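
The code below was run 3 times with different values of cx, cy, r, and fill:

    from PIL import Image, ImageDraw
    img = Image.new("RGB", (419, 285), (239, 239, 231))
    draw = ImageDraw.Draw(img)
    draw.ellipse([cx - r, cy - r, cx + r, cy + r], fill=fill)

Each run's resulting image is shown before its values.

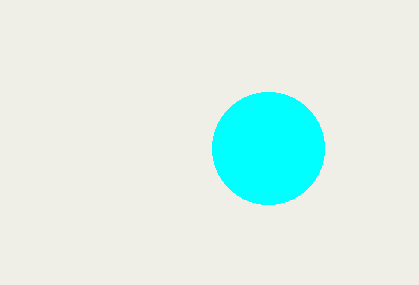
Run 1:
cx = 268
cy = 148
r = 56
fill = 'cyan'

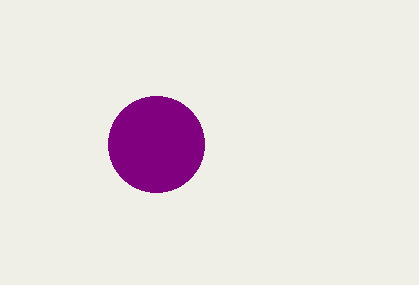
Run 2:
cx = 156; cy = 144; r = 48; fill = 'purple'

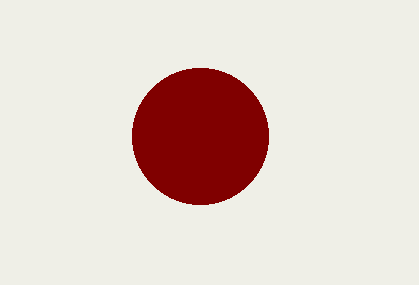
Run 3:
cx = 200, cy = 136, r = 68, fill = 'maroon'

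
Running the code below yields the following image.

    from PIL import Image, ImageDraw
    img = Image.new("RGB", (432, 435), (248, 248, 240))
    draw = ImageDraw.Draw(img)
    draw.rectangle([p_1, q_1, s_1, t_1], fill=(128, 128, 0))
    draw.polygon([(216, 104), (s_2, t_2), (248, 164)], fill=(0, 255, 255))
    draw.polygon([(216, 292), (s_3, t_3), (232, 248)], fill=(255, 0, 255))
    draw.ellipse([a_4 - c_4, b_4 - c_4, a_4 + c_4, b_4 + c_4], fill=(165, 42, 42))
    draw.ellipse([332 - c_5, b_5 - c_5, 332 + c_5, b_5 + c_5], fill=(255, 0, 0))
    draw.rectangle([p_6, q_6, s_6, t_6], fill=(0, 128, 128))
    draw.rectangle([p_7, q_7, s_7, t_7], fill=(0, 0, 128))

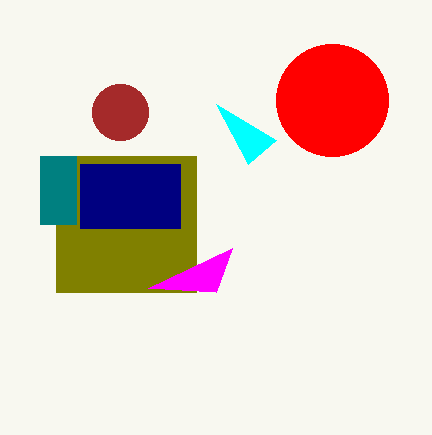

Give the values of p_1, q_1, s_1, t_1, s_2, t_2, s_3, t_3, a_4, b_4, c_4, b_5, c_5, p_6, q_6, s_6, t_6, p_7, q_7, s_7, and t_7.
p_1 = 56, q_1 = 156, s_1 = 196, t_1 = 292, s_2 = 276, t_2 = 140, s_3 = 148, t_3 = 288, a_4 = 120, b_4 = 112, c_4 = 28, b_5 = 100, c_5 = 56, p_6 = 40, q_6 = 156, s_6 = 76, t_6 = 224, p_7 = 80, q_7 = 164, s_7 = 180, t_7 = 228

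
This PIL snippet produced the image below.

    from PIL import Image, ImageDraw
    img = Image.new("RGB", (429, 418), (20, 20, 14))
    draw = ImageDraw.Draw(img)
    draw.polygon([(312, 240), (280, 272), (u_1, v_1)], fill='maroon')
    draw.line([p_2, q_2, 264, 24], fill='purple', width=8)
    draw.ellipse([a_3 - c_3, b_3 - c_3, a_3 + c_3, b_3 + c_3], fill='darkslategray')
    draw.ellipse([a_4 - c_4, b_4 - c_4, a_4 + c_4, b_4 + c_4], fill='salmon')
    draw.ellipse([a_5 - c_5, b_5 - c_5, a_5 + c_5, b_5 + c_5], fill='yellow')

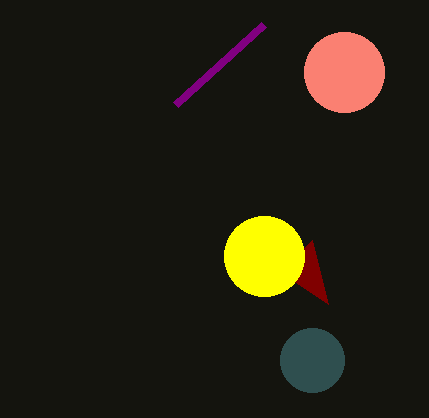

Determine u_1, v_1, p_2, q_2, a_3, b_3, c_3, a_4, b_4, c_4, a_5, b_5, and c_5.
u_1 = 328, v_1 = 304, p_2 = 176, q_2 = 104, a_3 = 312, b_3 = 360, c_3 = 32, a_4 = 344, b_4 = 72, c_4 = 40, a_5 = 264, b_5 = 256, c_5 = 40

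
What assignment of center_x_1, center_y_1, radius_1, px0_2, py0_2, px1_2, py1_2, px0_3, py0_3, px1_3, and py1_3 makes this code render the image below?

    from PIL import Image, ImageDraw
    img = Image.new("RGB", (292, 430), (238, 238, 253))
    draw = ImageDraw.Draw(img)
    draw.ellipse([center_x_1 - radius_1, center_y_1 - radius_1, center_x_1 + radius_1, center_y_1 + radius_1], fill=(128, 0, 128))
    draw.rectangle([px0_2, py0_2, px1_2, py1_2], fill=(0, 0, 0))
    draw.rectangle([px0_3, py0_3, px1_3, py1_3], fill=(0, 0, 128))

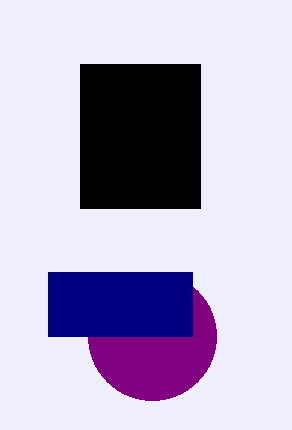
center_x_1 = 152; center_y_1 = 336; radius_1 = 64; px0_2 = 80; py0_2 = 64; px1_2 = 200; py1_2 = 208; px0_3 = 48; py0_3 = 272; px1_3 = 192; py1_3 = 336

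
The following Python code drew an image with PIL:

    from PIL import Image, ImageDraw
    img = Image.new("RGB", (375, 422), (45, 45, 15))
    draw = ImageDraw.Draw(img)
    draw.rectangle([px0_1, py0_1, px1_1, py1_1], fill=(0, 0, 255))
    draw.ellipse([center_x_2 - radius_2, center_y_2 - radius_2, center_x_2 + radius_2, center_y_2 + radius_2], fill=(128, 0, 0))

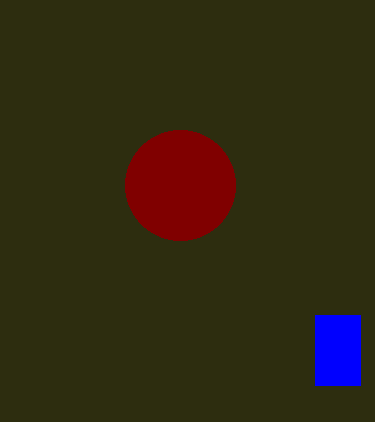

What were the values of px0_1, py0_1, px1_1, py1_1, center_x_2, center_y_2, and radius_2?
px0_1 = 315; py0_1 = 315; px1_1 = 360; py1_1 = 385; center_x_2 = 180; center_y_2 = 185; radius_2 = 55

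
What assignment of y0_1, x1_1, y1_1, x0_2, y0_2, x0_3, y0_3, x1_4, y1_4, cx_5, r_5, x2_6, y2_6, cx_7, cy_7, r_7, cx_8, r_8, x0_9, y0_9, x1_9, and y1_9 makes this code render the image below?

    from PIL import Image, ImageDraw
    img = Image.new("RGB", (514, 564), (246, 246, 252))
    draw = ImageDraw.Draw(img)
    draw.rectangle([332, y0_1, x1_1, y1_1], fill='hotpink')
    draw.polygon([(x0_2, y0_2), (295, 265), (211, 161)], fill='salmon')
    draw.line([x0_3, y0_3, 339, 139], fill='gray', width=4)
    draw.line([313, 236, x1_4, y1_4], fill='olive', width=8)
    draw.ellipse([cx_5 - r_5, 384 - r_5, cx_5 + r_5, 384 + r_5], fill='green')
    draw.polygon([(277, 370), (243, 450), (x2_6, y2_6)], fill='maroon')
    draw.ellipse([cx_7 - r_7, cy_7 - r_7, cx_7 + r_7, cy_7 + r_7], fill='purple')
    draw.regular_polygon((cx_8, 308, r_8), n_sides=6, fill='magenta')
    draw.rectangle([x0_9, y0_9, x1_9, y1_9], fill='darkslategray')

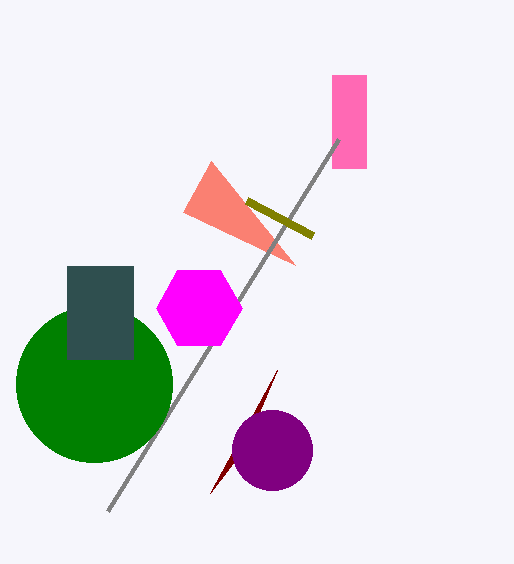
y0_1 = 75
x1_1 = 366
y1_1 = 168
x0_2 = 183
y0_2 = 212
x0_3 = 108
y0_3 = 511
x1_4 = 247
y1_4 = 201
cx_5 = 94
r_5 = 78
x2_6 = 210
y2_6 = 493
cx_7 = 272
cy_7 = 450
r_7 = 40
cx_8 = 199
r_8 = 43
x0_9 = 67
y0_9 = 266
x1_9 = 133
y1_9 = 359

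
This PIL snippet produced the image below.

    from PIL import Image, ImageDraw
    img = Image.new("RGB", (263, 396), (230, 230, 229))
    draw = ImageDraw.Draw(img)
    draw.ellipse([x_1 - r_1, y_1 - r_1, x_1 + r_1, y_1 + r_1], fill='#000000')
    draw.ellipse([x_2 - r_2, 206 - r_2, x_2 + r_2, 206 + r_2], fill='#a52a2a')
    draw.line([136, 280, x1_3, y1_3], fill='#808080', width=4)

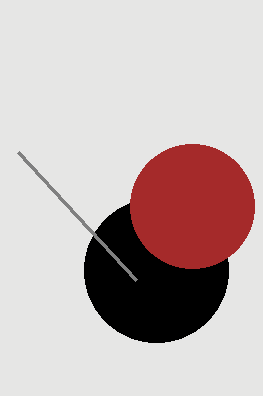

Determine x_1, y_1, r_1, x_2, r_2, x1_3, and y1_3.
x_1 = 156; y_1 = 270; r_1 = 72; x_2 = 192; r_2 = 62; x1_3 = 18; y1_3 = 152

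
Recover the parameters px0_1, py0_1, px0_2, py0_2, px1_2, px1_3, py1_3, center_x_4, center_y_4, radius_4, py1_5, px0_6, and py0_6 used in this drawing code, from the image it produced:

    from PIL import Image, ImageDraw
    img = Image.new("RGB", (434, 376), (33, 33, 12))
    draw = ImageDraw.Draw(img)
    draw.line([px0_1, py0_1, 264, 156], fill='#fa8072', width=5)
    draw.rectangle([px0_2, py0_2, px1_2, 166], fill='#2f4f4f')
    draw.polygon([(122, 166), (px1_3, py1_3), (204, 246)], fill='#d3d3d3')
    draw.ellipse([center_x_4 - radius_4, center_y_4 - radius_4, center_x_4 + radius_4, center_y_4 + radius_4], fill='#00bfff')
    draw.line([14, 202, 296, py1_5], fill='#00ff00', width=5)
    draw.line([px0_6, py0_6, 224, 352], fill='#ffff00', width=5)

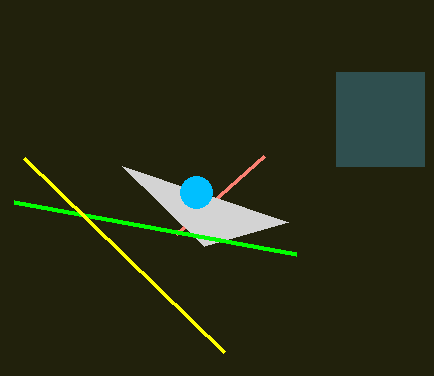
px0_1 = 176
py0_1 = 234
px0_2 = 336
py0_2 = 72
px1_2 = 424
px1_3 = 288
py1_3 = 222
center_x_4 = 196
center_y_4 = 192
radius_4 = 16
py1_5 = 254
px0_6 = 24
py0_6 = 158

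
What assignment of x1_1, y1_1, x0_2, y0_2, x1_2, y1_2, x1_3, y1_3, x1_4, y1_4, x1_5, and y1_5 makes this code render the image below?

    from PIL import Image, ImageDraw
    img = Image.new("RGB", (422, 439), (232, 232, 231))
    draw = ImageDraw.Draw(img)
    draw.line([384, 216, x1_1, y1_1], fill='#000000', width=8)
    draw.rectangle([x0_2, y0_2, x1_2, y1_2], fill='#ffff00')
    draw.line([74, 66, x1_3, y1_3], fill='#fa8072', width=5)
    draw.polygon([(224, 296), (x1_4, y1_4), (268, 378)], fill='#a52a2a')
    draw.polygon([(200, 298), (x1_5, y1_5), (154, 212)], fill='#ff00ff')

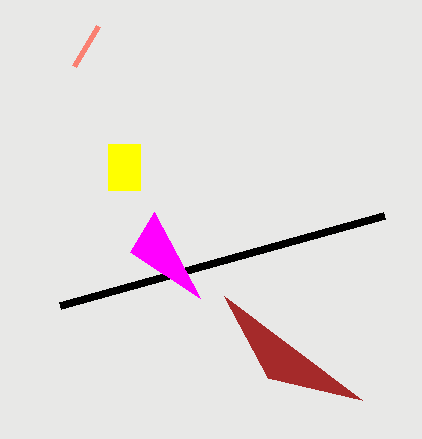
x1_1 = 60; y1_1 = 306; x0_2 = 108; y0_2 = 144; x1_2 = 140; y1_2 = 190; x1_3 = 98; y1_3 = 26; x1_4 = 362; y1_4 = 400; x1_5 = 130; y1_5 = 252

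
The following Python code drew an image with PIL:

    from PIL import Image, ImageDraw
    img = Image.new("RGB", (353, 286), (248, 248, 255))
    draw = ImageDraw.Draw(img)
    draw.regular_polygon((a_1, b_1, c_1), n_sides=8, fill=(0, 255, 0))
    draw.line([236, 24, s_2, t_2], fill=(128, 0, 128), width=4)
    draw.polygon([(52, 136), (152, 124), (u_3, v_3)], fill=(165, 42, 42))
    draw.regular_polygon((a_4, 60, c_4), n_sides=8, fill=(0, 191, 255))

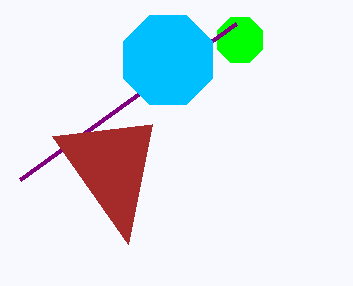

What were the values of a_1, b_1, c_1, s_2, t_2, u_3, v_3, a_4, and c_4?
a_1 = 240; b_1 = 40; c_1 = 24; s_2 = 20; t_2 = 180; u_3 = 128; v_3 = 244; a_4 = 168; c_4 = 48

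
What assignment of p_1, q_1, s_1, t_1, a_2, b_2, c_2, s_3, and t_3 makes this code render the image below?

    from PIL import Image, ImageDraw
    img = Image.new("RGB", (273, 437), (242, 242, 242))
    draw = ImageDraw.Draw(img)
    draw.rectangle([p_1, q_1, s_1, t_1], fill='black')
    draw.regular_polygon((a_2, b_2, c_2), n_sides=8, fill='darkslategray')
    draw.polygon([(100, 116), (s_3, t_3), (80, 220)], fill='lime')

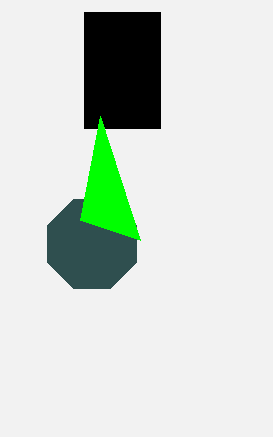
p_1 = 84; q_1 = 12; s_1 = 160; t_1 = 128; a_2 = 92; b_2 = 244; c_2 = 48; s_3 = 140; t_3 = 240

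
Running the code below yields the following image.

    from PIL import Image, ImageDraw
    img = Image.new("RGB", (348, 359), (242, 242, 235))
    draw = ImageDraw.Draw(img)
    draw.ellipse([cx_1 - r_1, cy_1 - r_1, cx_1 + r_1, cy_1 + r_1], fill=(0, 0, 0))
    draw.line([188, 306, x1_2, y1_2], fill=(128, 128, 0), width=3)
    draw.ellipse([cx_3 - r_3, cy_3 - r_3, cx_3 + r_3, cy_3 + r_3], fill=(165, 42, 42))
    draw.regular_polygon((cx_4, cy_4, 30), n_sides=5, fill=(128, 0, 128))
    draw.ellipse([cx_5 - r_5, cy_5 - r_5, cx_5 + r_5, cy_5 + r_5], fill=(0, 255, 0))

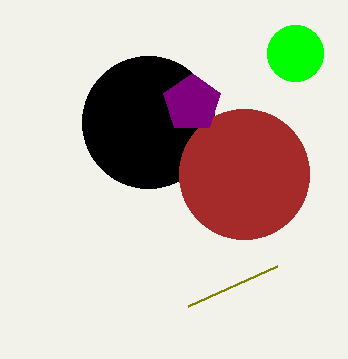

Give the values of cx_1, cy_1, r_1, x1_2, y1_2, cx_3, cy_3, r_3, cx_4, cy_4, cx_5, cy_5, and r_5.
cx_1 = 148, cy_1 = 122, r_1 = 66, x1_2 = 277, y1_2 = 266, cx_3 = 244, cy_3 = 174, r_3 = 65, cx_4 = 192, cy_4 = 103, cx_5 = 295, cy_5 = 53, r_5 = 28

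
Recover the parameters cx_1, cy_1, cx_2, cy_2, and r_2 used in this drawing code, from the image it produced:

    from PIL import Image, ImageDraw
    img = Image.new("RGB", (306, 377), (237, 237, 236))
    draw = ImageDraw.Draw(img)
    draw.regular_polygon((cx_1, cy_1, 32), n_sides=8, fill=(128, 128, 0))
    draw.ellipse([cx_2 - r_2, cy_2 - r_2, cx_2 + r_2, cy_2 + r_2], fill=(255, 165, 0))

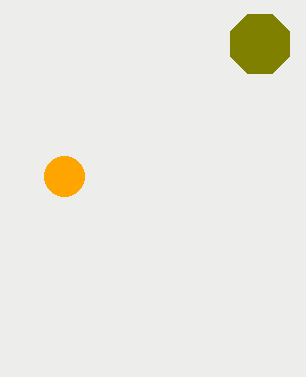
cx_1 = 260, cy_1 = 44, cx_2 = 64, cy_2 = 176, r_2 = 20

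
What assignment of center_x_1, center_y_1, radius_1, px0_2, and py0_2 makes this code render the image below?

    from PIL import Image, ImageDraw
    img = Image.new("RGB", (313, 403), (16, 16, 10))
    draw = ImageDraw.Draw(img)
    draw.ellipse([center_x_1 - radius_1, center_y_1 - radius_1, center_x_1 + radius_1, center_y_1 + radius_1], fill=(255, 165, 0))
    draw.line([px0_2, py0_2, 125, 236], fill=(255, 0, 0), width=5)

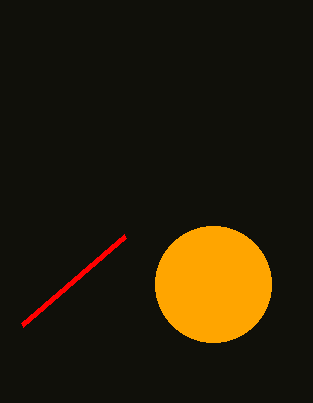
center_x_1 = 213; center_y_1 = 284; radius_1 = 58; px0_2 = 22; py0_2 = 325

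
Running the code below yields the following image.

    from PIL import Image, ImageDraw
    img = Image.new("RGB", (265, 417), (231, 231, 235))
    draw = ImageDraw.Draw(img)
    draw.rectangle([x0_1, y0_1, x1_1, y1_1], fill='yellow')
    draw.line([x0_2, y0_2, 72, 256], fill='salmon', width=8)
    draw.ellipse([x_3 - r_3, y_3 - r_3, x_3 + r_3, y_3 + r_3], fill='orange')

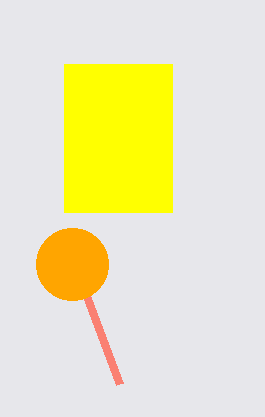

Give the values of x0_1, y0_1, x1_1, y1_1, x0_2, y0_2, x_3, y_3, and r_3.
x0_1 = 64
y0_1 = 64
x1_1 = 172
y1_1 = 212
x0_2 = 120
y0_2 = 384
x_3 = 72
y_3 = 264
r_3 = 36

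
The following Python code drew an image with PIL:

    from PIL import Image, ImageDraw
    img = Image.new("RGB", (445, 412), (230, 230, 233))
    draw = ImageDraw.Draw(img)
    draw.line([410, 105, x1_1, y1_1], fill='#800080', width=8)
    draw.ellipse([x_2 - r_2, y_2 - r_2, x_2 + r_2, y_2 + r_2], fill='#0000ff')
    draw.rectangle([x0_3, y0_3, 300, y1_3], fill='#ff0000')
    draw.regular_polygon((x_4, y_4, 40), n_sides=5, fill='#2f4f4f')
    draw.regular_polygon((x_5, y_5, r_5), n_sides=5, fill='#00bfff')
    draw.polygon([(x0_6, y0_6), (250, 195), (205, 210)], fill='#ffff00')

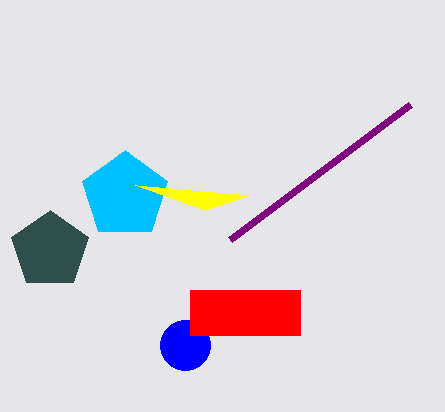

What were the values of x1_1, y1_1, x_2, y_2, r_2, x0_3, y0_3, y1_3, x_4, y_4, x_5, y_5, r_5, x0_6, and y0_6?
x1_1 = 230
y1_1 = 240
x_2 = 185
y_2 = 345
r_2 = 25
x0_3 = 190
y0_3 = 290
y1_3 = 335
x_4 = 50
y_4 = 250
x_5 = 125
y_5 = 195
r_5 = 45
x0_6 = 135
y0_6 = 185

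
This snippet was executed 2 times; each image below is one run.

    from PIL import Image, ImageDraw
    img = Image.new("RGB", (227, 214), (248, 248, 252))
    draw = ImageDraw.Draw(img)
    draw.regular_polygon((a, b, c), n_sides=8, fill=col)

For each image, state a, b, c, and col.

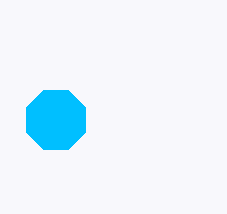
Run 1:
a = 56, b = 120, c = 32, col = 'deepskyblue'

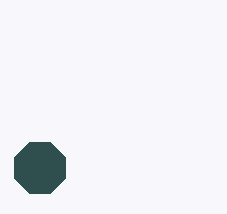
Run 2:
a = 40
b = 168
c = 28
col = 'darkslategray'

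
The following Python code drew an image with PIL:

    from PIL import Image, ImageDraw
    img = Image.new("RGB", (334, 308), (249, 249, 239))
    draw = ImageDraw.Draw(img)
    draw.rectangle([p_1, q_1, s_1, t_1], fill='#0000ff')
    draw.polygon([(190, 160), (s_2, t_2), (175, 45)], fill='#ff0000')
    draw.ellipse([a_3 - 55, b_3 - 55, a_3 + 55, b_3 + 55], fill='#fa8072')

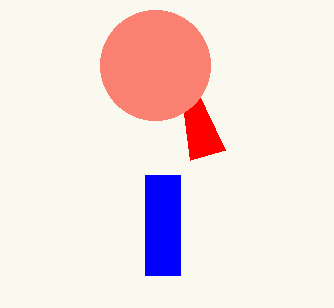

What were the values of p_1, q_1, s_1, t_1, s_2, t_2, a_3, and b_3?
p_1 = 145
q_1 = 175
s_1 = 180
t_1 = 275
s_2 = 225
t_2 = 150
a_3 = 155
b_3 = 65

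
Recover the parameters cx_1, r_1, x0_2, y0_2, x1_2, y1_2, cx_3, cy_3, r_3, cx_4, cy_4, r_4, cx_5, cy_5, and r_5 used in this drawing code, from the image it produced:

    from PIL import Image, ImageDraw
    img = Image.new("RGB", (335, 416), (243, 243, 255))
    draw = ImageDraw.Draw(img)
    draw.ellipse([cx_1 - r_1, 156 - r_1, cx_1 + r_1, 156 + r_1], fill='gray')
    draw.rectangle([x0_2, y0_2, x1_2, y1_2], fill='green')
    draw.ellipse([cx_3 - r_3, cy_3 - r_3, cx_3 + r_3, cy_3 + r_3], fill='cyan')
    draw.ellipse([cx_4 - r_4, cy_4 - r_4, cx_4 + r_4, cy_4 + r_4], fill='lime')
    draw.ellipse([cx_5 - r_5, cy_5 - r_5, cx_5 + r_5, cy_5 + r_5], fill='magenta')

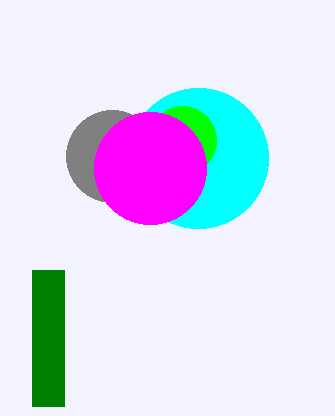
cx_1 = 112
r_1 = 46
x0_2 = 32
y0_2 = 270
x1_2 = 64
y1_2 = 406
cx_3 = 198
cy_3 = 158
r_3 = 70
cx_4 = 182
cy_4 = 140
r_4 = 34
cx_5 = 150
cy_5 = 168
r_5 = 56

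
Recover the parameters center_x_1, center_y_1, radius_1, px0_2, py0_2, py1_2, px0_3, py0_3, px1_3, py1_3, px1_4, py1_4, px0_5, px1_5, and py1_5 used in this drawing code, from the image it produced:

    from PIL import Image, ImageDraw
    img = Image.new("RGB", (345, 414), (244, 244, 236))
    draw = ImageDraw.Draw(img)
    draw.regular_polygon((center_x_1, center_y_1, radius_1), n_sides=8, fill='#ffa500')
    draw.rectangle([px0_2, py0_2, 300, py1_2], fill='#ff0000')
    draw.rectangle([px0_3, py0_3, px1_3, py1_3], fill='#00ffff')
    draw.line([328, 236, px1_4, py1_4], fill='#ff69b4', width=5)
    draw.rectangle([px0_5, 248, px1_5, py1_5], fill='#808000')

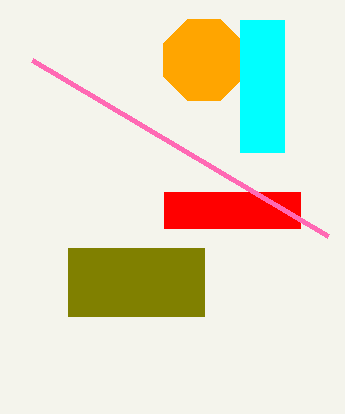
center_x_1 = 204, center_y_1 = 60, radius_1 = 44, px0_2 = 164, py0_2 = 192, py1_2 = 228, px0_3 = 240, py0_3 = 20, px1_3 = 284, py1_3 = 152, px1_4 = 32, py1_4 = 60, px0_5 = 68, px1_5 = 204, py1_5 = 316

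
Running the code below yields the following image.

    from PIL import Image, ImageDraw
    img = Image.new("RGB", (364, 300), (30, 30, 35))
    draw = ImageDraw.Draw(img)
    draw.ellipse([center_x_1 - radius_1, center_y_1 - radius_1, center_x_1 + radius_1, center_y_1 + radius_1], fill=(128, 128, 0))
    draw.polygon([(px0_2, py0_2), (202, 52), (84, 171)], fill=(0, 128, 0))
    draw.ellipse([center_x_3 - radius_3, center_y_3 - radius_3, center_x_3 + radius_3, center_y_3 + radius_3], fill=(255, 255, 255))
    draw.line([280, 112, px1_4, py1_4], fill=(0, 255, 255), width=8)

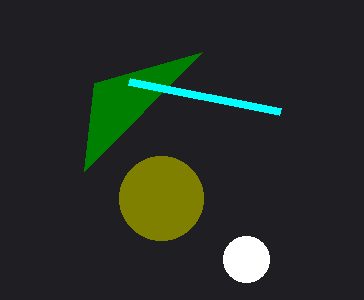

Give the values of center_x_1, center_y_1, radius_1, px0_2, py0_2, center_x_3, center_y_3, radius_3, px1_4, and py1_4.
center_x_1 = 161
center_y_1 = 198
radius_1 = 42
px0_2 = 94
py0_2 = 83
center_x_3 = 246
center_y_3 = 259
radius_3 = 23
px1_4 = 129
py1_4 = 82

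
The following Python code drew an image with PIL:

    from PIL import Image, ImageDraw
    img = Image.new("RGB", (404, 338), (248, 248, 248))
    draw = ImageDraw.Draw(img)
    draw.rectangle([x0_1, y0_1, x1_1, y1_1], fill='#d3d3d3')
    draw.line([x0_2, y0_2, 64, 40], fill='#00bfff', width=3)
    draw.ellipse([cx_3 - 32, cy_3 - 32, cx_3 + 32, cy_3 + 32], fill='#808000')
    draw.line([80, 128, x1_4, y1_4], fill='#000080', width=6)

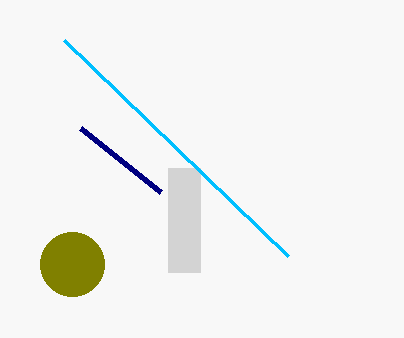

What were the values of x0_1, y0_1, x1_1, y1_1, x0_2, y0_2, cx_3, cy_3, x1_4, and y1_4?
x0_1 = 168
y0_1 = 168
x1_1 = 200
y1_1 = 272
x0_2 = 288
y0_2 = 256
cx_3 = 72
cy_3 = 264
x1_4 = 160
y1_4 = 192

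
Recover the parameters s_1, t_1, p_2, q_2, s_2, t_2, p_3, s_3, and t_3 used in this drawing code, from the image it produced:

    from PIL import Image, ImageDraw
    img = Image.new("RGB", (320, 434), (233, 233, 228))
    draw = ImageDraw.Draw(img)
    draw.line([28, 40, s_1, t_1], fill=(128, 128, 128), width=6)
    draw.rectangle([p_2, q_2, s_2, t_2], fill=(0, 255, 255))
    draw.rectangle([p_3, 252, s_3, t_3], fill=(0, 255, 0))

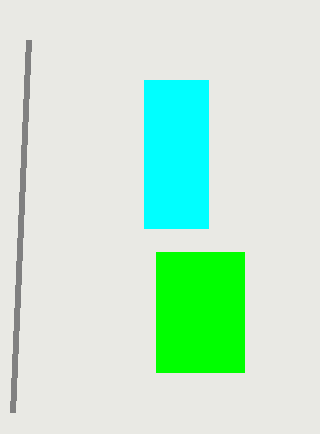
s_1 = 12; t_1 = 412; p_2 = 144; q_2 = 80; s_2 = 208; t_2 = 228; p_3 = 156; s_3 = 244; t_3 = 372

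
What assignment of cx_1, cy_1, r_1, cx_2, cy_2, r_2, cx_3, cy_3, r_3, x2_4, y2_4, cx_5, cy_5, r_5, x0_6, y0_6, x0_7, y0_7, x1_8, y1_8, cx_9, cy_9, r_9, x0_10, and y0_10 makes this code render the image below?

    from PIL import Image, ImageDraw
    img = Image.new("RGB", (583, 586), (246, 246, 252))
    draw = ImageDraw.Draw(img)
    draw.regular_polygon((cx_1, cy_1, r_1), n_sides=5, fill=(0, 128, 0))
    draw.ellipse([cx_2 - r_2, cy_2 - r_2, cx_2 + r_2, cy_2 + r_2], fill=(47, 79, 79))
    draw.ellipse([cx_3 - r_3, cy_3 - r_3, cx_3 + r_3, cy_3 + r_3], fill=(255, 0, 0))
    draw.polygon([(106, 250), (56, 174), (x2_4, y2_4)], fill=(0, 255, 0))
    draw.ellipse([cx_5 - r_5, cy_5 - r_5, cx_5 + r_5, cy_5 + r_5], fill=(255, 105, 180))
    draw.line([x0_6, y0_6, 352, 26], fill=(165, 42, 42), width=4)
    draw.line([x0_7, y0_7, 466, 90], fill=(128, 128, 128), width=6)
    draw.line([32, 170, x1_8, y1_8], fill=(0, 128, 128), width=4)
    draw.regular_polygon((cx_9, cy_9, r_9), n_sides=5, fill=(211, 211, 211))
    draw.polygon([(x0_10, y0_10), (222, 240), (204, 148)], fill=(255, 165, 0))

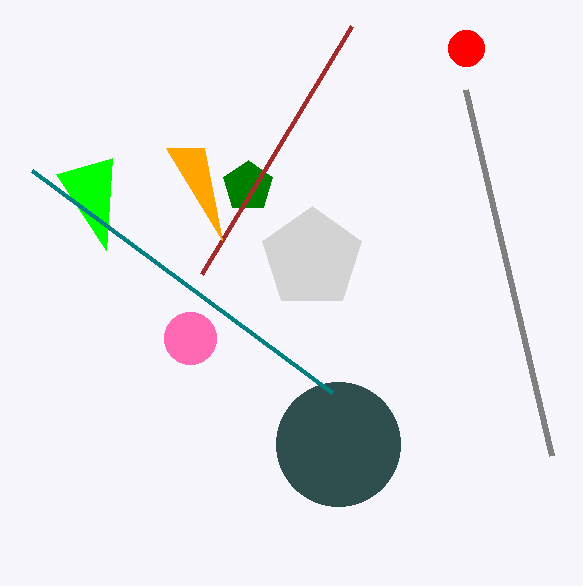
cx_1 = 248, cy_1 = 186, r_1 = 26, cx_2 = 338, cy_2 = 444, r_2 = 62, cx_3 = 466, cy_3 = 48, r_3 = 18, x2_4 = 112, y2_4 = 158, cx_5 = 190, cy_5 = 338, r_5 = 26, x0_6 = 202, y0_6 = 274, x0_7 = 552, y0_7 = 456, x1_8 = 332, y1_8 = 392, cx_9 = 312, cy_9 = 258, r_9 = 52, x0_10 = 166, y0_10 = 148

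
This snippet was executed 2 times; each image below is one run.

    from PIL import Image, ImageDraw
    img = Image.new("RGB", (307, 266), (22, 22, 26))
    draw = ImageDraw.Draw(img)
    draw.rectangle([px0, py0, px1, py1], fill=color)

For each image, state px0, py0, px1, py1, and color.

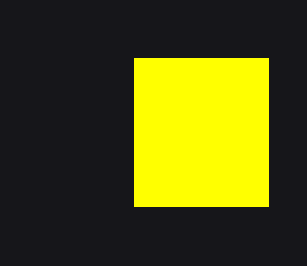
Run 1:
px0 = 134; py0 = 58; px1 = 268; py1 = 206; color = 'yellow'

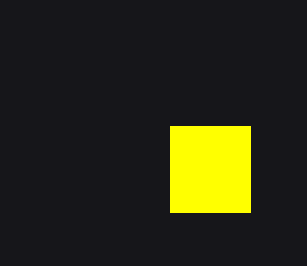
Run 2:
px0 = 170, py0 = 126, px1 = 250, py1 = 212, color = 'yellow'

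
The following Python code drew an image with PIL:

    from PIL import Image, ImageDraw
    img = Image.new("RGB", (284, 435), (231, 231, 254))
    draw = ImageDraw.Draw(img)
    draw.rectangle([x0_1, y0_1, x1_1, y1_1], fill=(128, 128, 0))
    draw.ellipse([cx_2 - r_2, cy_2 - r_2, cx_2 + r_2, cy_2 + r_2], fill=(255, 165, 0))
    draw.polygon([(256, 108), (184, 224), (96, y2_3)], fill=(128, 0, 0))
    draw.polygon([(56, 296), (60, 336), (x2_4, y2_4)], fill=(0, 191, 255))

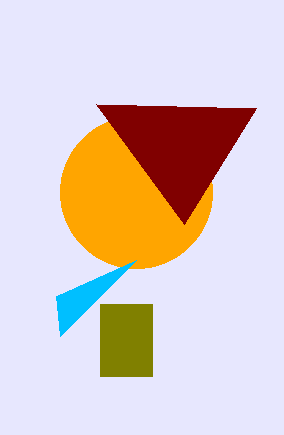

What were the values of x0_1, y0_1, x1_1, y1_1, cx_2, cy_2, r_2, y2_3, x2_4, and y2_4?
x0_1 = 100; y0_1 = 304; x1_1 = 152; y1_1 = 376; cx_2 = 136; cy_2 = 192; r_2 = 76; y2_3 = 104; x2_4 = 136; y2_4 = 260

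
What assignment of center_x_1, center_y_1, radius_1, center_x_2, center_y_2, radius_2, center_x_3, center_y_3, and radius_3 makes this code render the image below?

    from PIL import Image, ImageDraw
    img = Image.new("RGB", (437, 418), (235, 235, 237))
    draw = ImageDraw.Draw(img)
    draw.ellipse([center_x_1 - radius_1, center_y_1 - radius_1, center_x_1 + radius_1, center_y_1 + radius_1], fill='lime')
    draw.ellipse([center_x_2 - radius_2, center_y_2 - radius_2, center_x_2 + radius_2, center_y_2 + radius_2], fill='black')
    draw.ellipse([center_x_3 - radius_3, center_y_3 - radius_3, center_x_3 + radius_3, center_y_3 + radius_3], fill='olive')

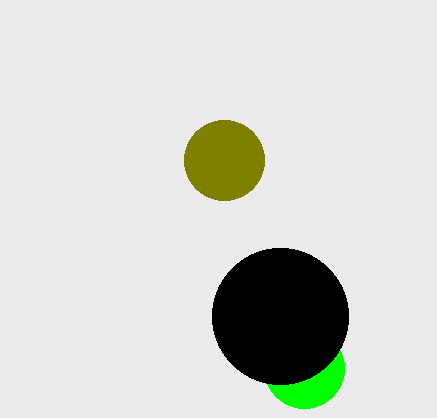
center_x_1 = 304; center_y_1 = 368; radius_1 = 40; center_x_2 = 280; center_y_2 = 316; radius_2 = 68; center_x_3 = 224; center_y_3 = 160; radius_3 = 40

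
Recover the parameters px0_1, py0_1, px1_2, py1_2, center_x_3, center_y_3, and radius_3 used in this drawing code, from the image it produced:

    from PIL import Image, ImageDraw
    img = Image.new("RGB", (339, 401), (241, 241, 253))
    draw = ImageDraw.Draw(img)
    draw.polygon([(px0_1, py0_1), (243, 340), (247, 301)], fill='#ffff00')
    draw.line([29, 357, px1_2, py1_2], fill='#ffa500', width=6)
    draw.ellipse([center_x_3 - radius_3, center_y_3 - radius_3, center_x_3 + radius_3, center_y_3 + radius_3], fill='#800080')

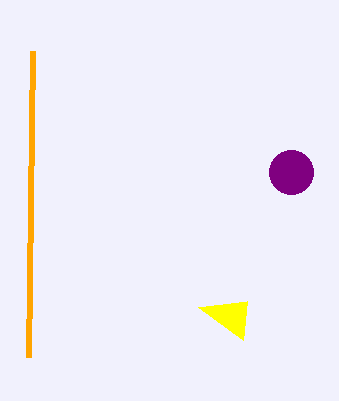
px0_1 = 198, py0_1 = 307, px1_2 = 33, py1_2 = 51, center_x_3 = 291, center_y_3 = 172, radius_3 = 22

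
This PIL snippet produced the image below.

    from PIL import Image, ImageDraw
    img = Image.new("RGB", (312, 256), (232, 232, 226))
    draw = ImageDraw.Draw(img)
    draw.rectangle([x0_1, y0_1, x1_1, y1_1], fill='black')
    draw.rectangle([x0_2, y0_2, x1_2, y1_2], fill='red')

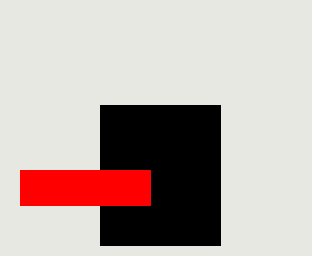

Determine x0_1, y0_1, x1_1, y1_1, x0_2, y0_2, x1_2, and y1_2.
x0_1 = 100, y0_1 = 105, x1_1 = 220, y1_1 = 245, x0_2 = 20, y0_2 = 170, x1_2 = 150, y1_2 = 205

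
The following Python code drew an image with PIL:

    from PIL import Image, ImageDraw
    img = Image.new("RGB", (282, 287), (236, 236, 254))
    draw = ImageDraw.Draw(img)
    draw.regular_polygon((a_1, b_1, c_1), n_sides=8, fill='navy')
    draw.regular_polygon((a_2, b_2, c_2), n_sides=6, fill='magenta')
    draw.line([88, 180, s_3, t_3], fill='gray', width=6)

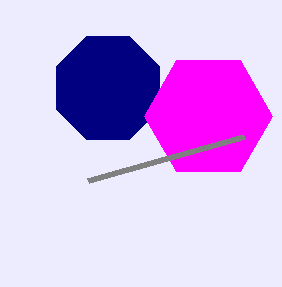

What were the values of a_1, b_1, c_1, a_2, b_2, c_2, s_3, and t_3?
a_1 = 108, b_1 = 88, c_1 = 56, a_2 = 208, b_2 = 116, c_2 = 64, s_3 = 244, t_3 = 136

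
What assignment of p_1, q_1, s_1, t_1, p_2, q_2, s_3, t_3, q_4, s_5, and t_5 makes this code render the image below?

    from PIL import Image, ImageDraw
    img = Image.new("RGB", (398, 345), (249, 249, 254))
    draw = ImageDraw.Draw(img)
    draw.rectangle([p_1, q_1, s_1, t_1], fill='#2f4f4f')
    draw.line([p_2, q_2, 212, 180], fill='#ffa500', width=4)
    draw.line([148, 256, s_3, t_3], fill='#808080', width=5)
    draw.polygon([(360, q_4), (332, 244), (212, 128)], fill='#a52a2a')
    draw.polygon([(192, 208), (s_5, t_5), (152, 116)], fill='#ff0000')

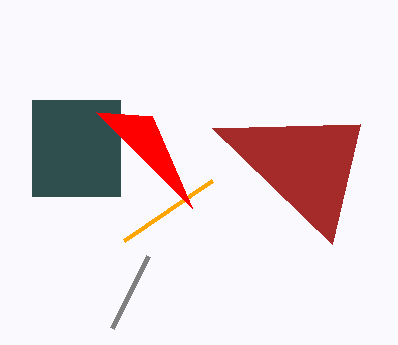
p_1 = 32; q_1 = 100; s_1 = 120; t_1 = 196; p_2 = 124; q_2 = 240; s_3 = 112; t_3 = 328; q_4 = 124; s_5 = 96; t_5 = 112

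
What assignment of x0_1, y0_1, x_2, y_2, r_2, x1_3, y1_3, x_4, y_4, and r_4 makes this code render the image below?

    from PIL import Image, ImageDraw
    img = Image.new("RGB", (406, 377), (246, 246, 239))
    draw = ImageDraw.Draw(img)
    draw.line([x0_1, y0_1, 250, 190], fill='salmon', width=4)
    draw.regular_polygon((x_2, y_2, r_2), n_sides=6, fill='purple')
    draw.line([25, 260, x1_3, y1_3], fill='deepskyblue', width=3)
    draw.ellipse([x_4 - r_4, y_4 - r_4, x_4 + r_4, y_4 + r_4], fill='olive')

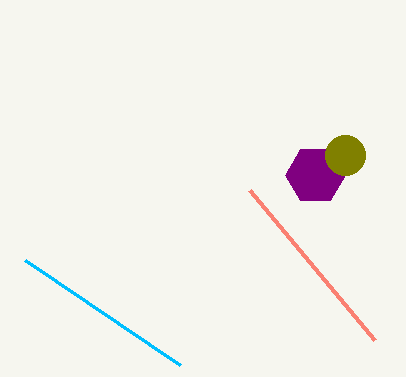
x0_1 = 375; y0_1 = 340; x_2 = 315; y_2 = 175; r_2 = 30; x1_3 = 180; y1_3 = 365; x_4 = 345; y_4 = 155; r_4 = 20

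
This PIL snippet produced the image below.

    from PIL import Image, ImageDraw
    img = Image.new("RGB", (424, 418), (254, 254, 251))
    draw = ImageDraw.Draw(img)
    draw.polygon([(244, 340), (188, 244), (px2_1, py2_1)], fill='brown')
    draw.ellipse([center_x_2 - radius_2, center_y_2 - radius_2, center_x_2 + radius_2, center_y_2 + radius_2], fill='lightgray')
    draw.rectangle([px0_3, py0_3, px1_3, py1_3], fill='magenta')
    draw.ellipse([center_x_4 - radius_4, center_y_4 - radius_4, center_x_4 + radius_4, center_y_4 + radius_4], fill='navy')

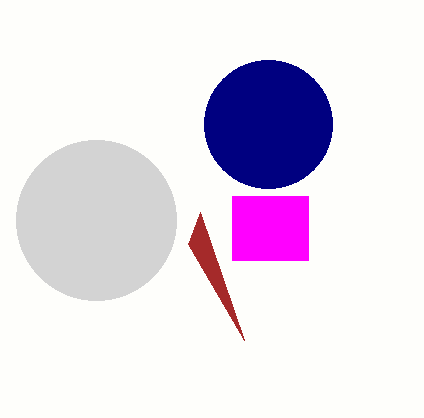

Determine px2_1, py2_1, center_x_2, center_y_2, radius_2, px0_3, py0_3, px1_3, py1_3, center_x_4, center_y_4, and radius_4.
px2_1 = 200, py2_1 = 212, center_x_2 = 96, center_y_2 = 220, radius_2 = 80, px0_3 = 232, py0_3 = 196, px1_3 = 308, py1_3 = 260, center_x_4 = 268, center_y_4 = 124, radius_4 = 64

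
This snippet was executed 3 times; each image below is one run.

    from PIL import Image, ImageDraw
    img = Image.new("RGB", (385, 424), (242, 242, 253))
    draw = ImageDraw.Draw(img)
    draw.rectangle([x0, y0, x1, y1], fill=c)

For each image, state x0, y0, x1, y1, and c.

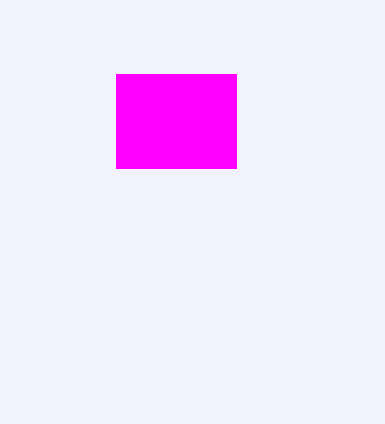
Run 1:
x0 = 116; y0 = 74; x1 = 236; y1 = 168; c = 'magenta'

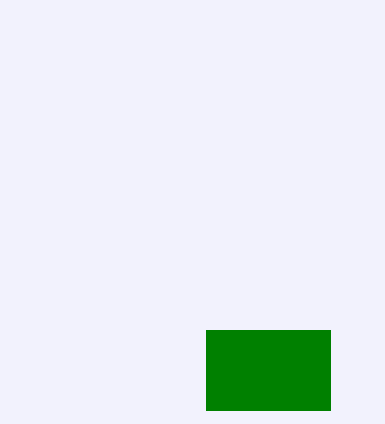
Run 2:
x0 = 206; y0 = 330; x1 = 330; y1 = 410; c = 'green'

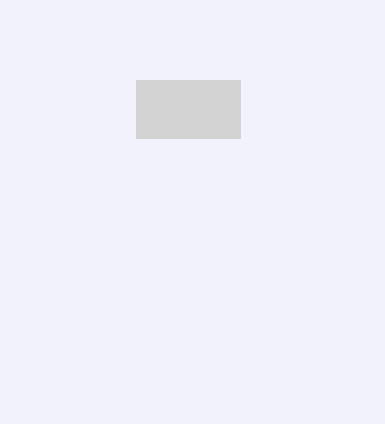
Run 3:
x0 = 136; y0 = 80; x1 = 240; y1 = 138; c = 'lightgray'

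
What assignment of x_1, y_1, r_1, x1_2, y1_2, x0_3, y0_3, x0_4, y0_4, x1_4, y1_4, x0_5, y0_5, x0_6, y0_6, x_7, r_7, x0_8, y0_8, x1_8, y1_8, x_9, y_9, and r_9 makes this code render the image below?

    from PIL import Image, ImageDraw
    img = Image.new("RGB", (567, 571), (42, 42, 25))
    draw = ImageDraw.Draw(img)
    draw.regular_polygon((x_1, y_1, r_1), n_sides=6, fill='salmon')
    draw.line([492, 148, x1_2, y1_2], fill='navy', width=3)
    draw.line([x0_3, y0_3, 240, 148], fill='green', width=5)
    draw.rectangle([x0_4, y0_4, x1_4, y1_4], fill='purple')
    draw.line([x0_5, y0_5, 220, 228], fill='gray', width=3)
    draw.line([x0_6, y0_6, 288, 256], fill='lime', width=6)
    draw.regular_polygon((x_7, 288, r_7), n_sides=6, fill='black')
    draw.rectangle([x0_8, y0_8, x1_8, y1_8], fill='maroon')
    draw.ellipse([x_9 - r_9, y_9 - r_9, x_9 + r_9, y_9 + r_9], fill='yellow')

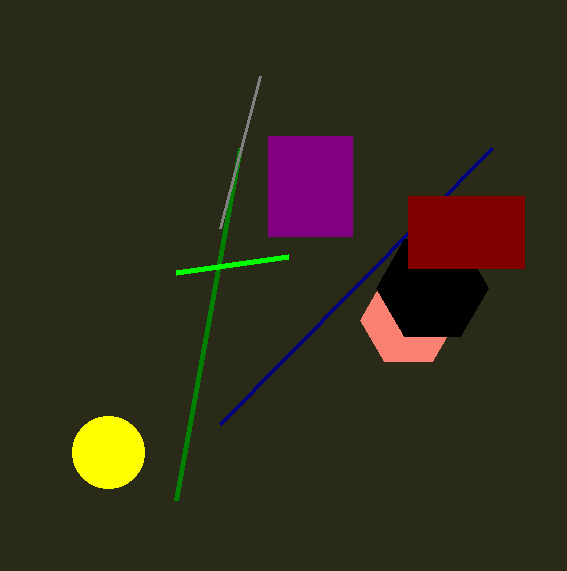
x_1 = 408; y_1 = 320; r_1 = 48; x1_2 = 220; y1_2 = 424; x0_3 = 176; y0_3 = 500; x0_4 = 268; y0_4 = 136; x1_4 = 352; y1_4 = 236; x0_5 = 260; y0_5 = 76; x0_6 = 176; y0_6 = 272; x_7 = 432; r_7 = 56; x0_8 = 408; y0_8 = 196; x1_8 = 524; y1_8 = 268; x_9 = 108; y_9 = 452; r_9 = 36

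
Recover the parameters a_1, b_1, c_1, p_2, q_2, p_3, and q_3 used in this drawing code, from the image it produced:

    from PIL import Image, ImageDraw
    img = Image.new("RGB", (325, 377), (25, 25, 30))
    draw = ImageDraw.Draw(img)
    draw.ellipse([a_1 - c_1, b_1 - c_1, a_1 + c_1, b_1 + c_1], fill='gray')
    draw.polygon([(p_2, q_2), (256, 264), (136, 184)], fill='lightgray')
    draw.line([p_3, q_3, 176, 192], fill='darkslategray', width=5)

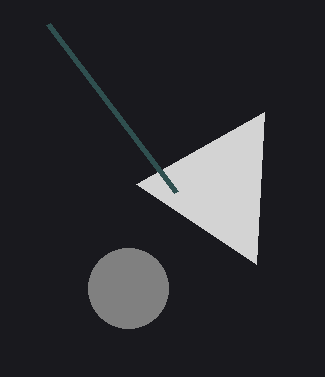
a_1 = 128; b_1 = 288; c_1 = 40; p_2 = 264; q_2 = 112; p_3 = 48; q_3 = 24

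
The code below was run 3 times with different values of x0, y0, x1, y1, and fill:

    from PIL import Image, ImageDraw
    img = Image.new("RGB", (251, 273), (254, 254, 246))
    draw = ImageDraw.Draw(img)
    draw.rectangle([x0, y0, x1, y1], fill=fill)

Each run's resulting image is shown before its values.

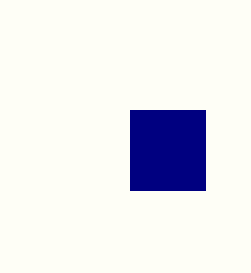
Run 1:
x0 = 130
y0 = 110
x1 = 205
y1 = 190
fill = 'navy'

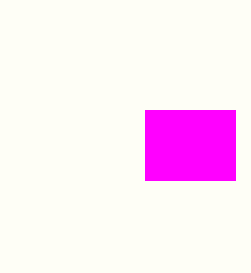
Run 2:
x0 = 145; y0 = 110; x1 = 235; y1 = 180; fill = 'magenta'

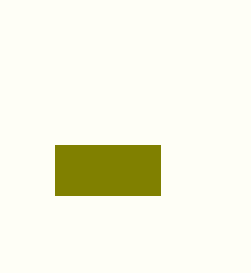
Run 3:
x0 = 55
y0 = 145
x1 = 160
y1 = 195
fill = 'olive'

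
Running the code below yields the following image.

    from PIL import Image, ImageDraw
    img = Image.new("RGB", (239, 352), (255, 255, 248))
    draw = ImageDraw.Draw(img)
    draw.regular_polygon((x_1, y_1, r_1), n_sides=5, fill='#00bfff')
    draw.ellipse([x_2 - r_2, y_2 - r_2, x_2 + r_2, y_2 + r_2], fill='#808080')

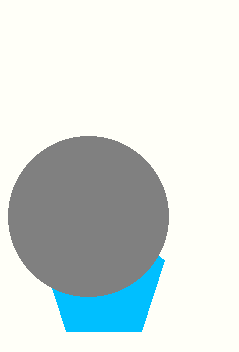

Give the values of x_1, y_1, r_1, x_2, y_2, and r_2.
x_1 = 104
y_1 = 280
r_1 = 64
x_2 = 88
y_2 = 216
r_2 = 80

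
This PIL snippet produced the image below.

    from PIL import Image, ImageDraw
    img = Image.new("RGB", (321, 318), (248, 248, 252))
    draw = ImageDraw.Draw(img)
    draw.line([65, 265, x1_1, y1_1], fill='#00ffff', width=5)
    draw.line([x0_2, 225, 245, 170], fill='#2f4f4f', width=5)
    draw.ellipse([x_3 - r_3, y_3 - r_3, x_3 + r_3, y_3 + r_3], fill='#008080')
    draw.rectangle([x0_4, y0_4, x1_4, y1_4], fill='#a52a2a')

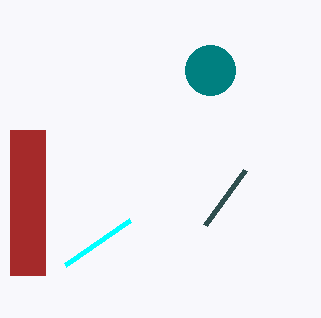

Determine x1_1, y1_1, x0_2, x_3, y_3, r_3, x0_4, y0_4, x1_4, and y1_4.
x1_1 = 130
y1_1 = 220
x0_2 = 205
x_3 = 210
y_3 = 70
r_3 = 25
x0_4 = 10
y0_4 = 130
x1_4 = 45
y1_4 = 275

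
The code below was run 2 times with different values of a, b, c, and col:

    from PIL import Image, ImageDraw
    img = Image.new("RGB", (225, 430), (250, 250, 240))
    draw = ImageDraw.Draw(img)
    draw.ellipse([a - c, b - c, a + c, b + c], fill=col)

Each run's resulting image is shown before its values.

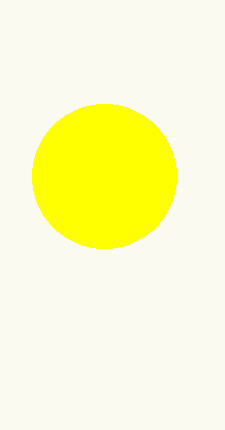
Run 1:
a = 104
b = 176
c = 72
col = 'yellow'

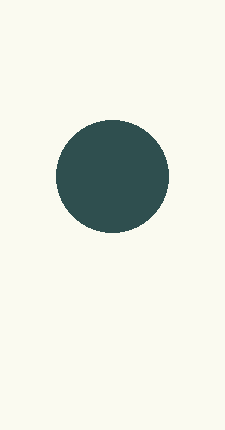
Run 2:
a = 112; b = 176; c = 56; col = 'darkslategray'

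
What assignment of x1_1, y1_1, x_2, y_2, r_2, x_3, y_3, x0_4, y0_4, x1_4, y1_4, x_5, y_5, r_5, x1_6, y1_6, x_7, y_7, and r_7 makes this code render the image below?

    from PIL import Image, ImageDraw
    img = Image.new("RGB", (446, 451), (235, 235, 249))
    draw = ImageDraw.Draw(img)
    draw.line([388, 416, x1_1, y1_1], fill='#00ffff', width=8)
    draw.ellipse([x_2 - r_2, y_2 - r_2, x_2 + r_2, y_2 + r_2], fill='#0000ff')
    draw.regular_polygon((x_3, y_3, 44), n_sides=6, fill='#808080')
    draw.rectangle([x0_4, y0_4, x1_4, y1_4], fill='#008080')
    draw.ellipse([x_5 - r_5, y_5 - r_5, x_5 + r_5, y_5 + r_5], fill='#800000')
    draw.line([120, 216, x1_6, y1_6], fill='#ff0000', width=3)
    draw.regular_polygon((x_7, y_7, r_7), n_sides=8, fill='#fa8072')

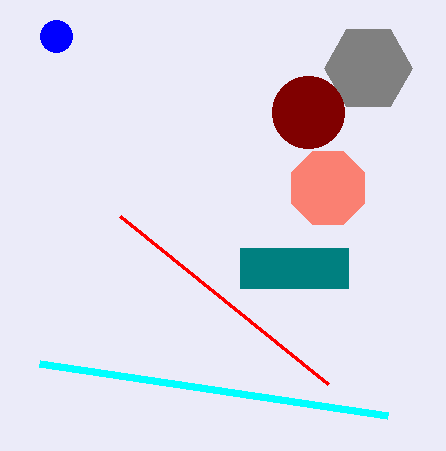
x1_1 = 40; y1_1 = 364; x_2 = 56; y_2 = 36; r_2 = 16; x_3 = 368; y_3 = 68; x0_4 = 240; y0_4 = 248; x1_4 = 348; y1_4 = 288; x_5 = 308; y_5 = 112; r_5 = 36; x1_6 = 328; y1_6 = 384; x_7 = 328; y_7 = 188; r_7 = 40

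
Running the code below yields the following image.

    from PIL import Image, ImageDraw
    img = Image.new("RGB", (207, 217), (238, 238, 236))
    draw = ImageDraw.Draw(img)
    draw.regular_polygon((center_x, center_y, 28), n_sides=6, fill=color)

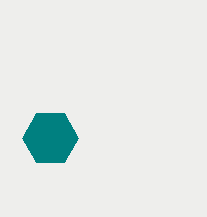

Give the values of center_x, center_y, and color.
center_x = 50, center_y = 138, color = 'teal'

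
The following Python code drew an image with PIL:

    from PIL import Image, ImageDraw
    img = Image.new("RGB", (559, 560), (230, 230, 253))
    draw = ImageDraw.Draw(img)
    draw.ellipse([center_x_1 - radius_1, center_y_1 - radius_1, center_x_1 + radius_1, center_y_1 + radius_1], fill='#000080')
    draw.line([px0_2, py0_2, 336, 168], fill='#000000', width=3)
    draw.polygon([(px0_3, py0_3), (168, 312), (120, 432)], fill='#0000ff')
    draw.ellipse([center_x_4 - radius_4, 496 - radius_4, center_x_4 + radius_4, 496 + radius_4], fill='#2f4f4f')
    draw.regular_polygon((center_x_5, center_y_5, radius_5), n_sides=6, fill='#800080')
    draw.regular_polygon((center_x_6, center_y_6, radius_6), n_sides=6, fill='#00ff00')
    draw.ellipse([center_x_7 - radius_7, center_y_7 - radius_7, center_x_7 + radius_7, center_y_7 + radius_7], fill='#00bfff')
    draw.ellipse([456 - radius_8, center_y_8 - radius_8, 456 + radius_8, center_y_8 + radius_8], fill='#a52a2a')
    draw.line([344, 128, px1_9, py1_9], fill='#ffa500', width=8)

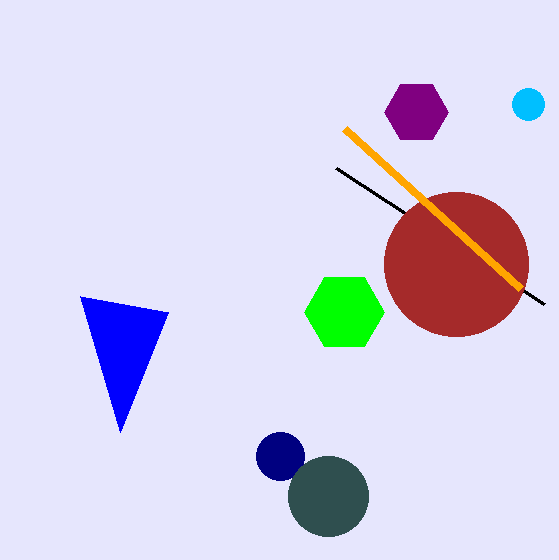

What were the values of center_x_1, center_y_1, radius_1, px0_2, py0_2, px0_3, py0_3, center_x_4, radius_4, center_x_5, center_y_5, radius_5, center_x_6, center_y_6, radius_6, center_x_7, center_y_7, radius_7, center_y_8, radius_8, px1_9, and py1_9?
center_x_1 = 280, center_y_1 = 456, radius_1 = 24, px0_2 = 544, py0_2 = 304, px0_3 = 80, py0_3 = 296, center_x_4 = 328, radius_4 = 40, center_x_5 = 416, center_y_5 = 112, radius_5 = 32, center_x_6 = 344, center_y_6 = 312, radius_6 = 40, center_x_7 = 528, center_y_7 = 104, radius_7 = 16, center_y_8 = 264, radius_8 = 72, px1_9 = 520, py1_9 = 288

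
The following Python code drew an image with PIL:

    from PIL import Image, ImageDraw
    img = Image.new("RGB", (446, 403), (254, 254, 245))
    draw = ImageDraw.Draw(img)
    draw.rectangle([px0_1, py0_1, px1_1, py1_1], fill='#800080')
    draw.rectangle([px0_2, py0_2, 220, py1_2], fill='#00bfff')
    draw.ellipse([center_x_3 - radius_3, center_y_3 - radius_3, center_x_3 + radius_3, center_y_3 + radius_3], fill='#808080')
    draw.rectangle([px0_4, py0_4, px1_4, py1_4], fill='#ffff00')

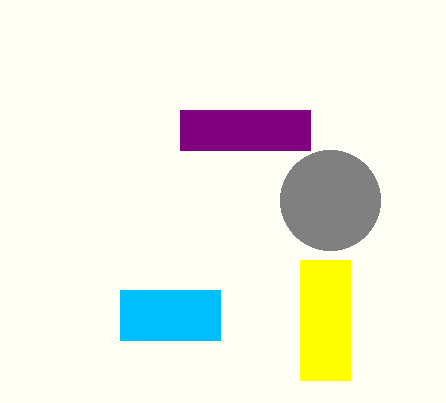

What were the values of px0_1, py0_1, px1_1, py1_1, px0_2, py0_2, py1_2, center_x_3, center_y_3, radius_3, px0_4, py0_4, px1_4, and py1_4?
px0_1 = 180
py0_1 = 110
px1_1 = 310
py1_1 = 150
px0_2 = 120
py0_2 = 290
py1_2 = 340
center_x_3 = 330
center_y_3 = 200
radius_3 = 50
px0_4 = 300
py0_4 = 260
px1_4 = 350
py1_4 = 380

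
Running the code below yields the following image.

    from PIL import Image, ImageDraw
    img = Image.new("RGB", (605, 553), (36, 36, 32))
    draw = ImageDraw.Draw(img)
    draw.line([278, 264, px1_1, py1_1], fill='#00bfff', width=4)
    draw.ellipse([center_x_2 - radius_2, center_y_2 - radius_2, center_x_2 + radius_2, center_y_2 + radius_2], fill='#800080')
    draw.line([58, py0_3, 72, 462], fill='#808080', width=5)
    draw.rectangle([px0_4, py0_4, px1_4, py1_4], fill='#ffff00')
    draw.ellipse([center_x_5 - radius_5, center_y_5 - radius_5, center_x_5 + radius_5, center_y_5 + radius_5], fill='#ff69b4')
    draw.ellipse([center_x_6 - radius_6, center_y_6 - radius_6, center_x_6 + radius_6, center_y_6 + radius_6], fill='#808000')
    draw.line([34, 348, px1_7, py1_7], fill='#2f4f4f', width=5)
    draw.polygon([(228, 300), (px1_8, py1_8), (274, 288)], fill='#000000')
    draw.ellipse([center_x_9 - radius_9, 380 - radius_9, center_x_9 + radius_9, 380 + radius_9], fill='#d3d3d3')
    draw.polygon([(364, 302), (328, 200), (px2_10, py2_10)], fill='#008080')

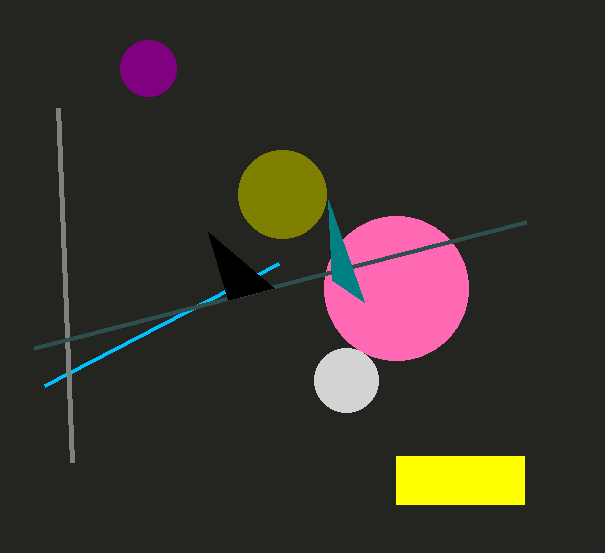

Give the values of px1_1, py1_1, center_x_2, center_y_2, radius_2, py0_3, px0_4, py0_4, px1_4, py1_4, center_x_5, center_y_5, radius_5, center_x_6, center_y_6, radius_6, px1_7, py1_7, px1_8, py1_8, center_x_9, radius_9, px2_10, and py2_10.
px1_1 = 44; py1_1 = 386; center_x_2 = 148; center_y_2 = 68; radius_2 = 28; py0_3 = 108; px0_4 = 396; py0_4 = 456; px1_4 = 524; py1_4 = 504; center_x_5 = 396; center_y_5 = 288; radius_5 = 72; center_x_6 = 282; center_y_6 = 194; radius_6 = 44; px1_7 = 526; py1_7 = 222; px1_8 = 208; py1_8 = 232; center_x_9 = 346; radius_9 = 32; px2_10 = 332; py2_10 = 280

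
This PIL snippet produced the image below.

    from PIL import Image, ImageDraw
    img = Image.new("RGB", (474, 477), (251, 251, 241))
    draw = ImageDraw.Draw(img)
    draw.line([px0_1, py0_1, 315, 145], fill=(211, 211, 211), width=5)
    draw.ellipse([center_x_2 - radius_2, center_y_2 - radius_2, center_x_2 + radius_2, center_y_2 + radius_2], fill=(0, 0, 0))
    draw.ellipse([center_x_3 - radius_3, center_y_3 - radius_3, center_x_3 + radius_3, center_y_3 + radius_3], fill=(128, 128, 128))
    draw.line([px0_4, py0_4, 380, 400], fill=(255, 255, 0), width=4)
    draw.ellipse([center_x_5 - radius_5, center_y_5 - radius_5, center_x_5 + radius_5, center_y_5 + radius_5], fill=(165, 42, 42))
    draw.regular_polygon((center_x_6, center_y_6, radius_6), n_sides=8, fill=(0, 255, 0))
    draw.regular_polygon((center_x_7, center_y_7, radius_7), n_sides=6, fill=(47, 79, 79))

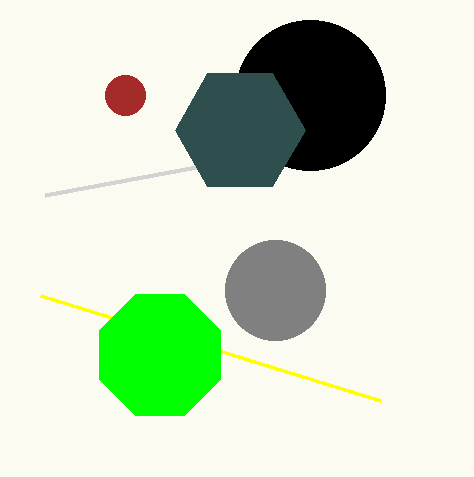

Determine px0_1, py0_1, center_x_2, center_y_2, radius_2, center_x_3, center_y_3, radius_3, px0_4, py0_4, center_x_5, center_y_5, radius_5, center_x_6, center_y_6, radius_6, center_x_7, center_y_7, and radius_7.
px0_1 = 45; py0_1 = 195; center_x_2 = 310; center_y_2 = 95; radius_2 = 75; center_x_3 = 275; center_y_3 = 290; radius_3 = 50; px0_4 = 40; py0_4 = 295; center_x_5 = 125; center_y_5 = 95; radius_5 = 20; center_x_6 = 160; center_y_6 = 355; radius_6 = 65; center_x_7 = 240; center_y_7 = 130; radius_7 = 65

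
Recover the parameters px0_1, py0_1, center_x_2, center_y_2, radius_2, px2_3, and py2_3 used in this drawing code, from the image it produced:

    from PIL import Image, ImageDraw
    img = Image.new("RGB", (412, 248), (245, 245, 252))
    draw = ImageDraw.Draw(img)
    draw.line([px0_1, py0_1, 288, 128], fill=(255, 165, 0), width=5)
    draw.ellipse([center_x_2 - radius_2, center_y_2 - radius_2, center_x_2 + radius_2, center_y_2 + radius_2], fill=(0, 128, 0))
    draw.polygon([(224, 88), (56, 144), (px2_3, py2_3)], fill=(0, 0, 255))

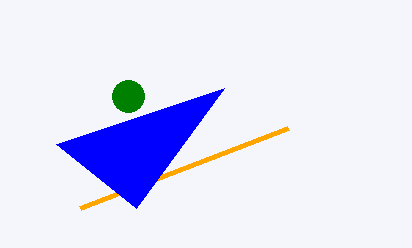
px0_1 = 80, py0_1 = 208, center_x_2 = 128, center_y_2 = 96, radius_2 = 16, px2_3 = 136, py2_3 = 208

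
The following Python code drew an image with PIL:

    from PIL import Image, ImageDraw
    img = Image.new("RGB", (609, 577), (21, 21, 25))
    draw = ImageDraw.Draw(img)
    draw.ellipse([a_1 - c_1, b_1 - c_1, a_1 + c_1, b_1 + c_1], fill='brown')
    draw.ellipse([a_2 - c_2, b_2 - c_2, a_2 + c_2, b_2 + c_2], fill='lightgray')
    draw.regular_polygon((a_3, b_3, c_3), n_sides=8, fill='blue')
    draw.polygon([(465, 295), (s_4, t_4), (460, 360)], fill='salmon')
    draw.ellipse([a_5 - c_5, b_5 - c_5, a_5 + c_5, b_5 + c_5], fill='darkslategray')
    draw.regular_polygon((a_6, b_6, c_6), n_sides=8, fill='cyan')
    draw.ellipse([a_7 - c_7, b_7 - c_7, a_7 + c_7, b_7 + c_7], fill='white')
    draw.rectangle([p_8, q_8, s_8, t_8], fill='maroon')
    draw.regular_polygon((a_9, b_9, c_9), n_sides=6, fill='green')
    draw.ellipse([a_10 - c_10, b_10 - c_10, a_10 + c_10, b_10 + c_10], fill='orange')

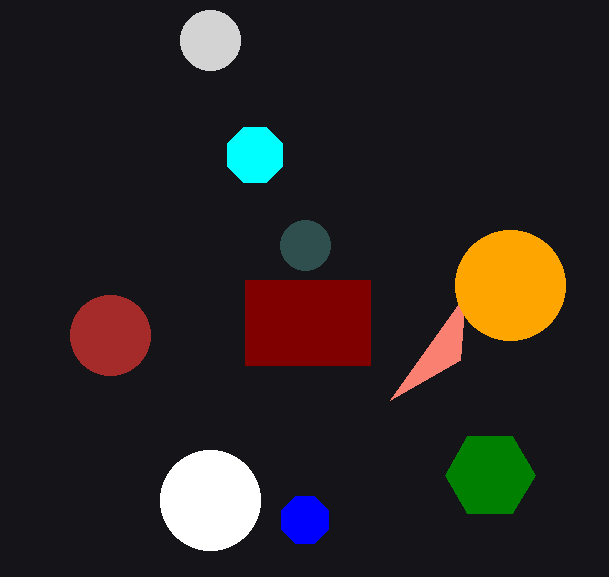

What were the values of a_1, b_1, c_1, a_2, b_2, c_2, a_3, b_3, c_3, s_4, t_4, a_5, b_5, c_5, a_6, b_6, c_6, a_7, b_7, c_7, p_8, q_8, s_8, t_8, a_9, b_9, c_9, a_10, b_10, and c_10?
a_1 = 110, b_1 = 335, c_1 = 40, a_2 = 210, b_2 = 40, c_2 = 30, a_3 = 305, b_3 = 520, c_3 = 25, s_4 = 390, t_4 = 400, a_5 = 305, b_5 = 245, c_5 = 25, a_6 = 255, b_6 = 155, c_6 = 30, a_7 = 210, b_7 = 500, c_7 = 50, p_8 = 245, q_8 = 280, s_8 = 370, t_8 = 365, a_9 = 490, b_9 = 475, c_9 = 45, a_10 = 510, b_10 = 285, c_10 = 55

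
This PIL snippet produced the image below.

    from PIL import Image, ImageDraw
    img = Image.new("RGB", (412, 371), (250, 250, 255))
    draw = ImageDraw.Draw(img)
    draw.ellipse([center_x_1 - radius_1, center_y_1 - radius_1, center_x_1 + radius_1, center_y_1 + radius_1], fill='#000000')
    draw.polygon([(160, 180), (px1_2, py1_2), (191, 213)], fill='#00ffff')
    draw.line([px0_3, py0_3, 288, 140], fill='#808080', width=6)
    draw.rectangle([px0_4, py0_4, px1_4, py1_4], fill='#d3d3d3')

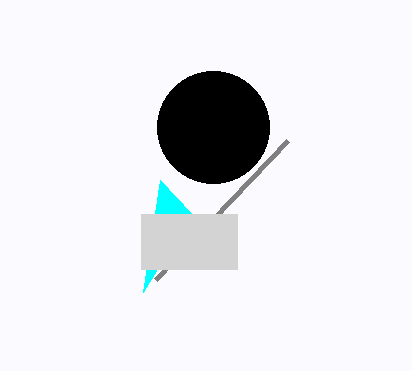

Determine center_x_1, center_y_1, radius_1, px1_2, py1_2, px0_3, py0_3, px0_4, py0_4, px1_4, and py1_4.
center_x_1 = 213
center_y_1 = 127
radius_1 = 56
px1_2 = 143
py1_2 = 292
px0_3 = 156
py0_3 = 279
px0_4 = 141
py0_4 = 214
px1_4 = 237
py1_4 = 269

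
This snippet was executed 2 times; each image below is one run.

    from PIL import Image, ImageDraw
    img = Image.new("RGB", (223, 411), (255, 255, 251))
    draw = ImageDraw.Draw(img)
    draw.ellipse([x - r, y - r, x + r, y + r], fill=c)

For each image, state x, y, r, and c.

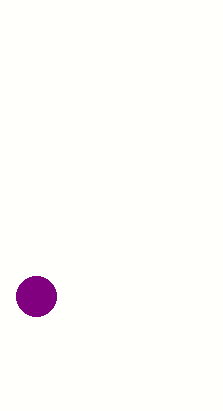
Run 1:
x = 36
y = 296
r = 20
c = 'purple'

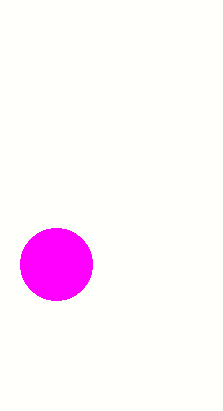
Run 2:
x = 56
y = 264
r = 36
c = 'magenta'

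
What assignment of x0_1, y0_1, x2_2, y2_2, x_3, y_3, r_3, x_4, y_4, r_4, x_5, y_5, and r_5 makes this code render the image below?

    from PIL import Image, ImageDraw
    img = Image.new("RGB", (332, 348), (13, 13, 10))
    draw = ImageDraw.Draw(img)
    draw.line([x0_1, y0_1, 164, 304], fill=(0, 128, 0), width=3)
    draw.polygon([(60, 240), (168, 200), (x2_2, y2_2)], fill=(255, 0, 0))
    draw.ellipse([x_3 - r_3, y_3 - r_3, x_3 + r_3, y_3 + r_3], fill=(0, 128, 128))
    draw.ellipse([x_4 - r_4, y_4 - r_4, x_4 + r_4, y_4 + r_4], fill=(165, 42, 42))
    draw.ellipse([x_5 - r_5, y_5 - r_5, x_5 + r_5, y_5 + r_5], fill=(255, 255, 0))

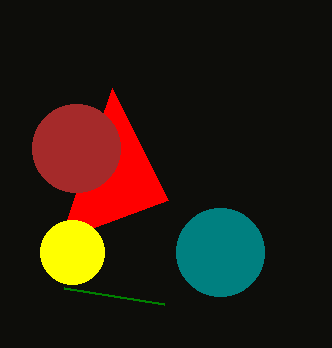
x0_1 = 64; y0_1 = 288; x2_2 = 112; y2_2 = 88; x_3 = 220; y_3 = 252; r_3 = 44; x_4 = 76; y_4 = 148; r_4 = 44; x_5 = 72; y_5 = 252; r_5 = 32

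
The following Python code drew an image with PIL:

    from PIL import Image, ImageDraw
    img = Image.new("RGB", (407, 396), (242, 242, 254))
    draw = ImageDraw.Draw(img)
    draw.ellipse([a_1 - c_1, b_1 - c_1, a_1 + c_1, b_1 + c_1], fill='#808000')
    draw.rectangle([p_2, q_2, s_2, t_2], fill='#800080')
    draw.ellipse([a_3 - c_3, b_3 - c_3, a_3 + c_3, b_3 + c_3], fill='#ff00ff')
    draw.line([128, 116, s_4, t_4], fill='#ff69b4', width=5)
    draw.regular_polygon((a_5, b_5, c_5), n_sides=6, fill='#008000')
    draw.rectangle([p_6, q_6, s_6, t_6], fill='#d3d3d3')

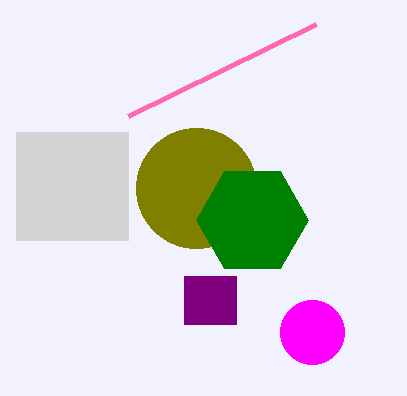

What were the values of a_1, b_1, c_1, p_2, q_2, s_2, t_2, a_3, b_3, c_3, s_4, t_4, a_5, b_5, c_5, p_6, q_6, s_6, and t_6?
a_1 = 196; b_1 = 188; c_1 = 60; p_2 = 184; q_2 = 276; s_2 = 236; t_2 = 324; a_3 = 312; b_3 = 332; c_3 = 32; s_4 = 316; t_4 = 24; a_5 = 252; b_5 = 220; c_5 = 56; p_6 = 16; q_6 = 132; s_6 = 128; t_6 = 240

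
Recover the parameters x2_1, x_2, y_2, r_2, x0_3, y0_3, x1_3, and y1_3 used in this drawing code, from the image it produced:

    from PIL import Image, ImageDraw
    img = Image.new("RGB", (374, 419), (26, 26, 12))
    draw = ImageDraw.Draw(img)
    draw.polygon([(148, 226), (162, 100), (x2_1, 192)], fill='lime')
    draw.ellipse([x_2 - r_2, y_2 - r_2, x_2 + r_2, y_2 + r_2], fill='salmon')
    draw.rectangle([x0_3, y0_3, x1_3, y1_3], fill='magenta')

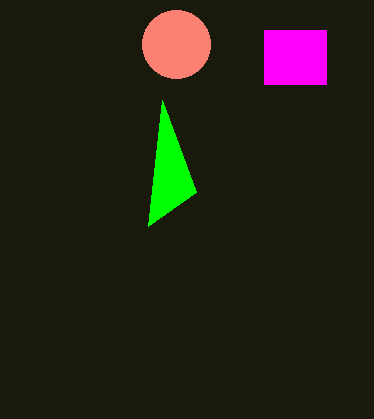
x2_1 = 196, x_2 = 176, y_2 = 44, r_2 = 34, x0_3 = 264, y0_3 = 30, x1_3 = 326, y1_3 = 84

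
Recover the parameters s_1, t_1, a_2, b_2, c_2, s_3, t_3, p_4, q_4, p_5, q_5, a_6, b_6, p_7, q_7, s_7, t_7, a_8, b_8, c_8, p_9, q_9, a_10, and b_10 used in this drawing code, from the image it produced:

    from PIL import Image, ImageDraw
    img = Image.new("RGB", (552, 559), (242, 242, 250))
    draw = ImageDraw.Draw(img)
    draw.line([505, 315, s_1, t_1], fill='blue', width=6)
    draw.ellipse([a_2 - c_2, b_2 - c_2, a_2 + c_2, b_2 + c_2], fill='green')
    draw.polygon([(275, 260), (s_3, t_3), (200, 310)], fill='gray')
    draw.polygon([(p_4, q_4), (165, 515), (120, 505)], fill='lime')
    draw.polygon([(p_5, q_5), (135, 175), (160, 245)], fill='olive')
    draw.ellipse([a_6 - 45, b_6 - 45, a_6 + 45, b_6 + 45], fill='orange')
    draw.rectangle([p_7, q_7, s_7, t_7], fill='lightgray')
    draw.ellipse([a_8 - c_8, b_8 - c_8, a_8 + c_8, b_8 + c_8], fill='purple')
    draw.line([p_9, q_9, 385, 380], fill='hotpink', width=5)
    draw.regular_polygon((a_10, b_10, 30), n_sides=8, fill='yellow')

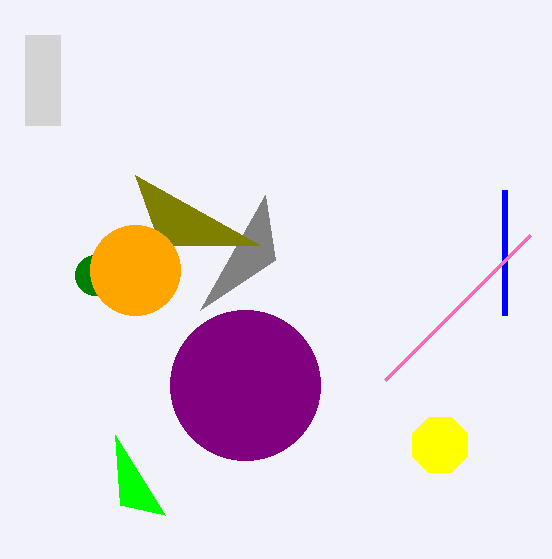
s_1 = 505, t_1 = 190, a_2 = 95, b_2 = 275, c_2 = 20, s_3 = 265, t_3 = 195, p_4 = 115, q_4 = 435, p_5 = 260, q_5 = 245, a_6 = 135, b_6 = 270, p_7 = 25, q_7 = 35, s_7 = 60, t_7 = 125, a_8 = 245, b_8 = 385, c_8 = 75, p_9 = 530, q_9 = 235, a_10 = 440, b_10 = 445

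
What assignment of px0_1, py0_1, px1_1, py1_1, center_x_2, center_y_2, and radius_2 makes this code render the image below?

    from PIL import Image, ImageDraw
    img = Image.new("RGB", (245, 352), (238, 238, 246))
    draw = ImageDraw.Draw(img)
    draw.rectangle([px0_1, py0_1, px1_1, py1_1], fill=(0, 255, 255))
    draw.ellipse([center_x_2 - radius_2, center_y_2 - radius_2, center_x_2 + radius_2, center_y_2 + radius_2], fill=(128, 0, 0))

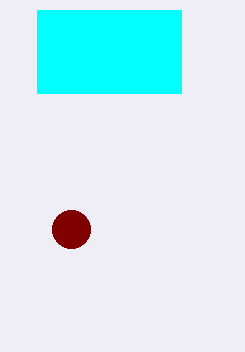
px0_1 = 37; py0_1 = 10; px1_1 = 181; py1_1 = 93; center_x_2 = 71; center_y_2 = 229; radius_2 = 19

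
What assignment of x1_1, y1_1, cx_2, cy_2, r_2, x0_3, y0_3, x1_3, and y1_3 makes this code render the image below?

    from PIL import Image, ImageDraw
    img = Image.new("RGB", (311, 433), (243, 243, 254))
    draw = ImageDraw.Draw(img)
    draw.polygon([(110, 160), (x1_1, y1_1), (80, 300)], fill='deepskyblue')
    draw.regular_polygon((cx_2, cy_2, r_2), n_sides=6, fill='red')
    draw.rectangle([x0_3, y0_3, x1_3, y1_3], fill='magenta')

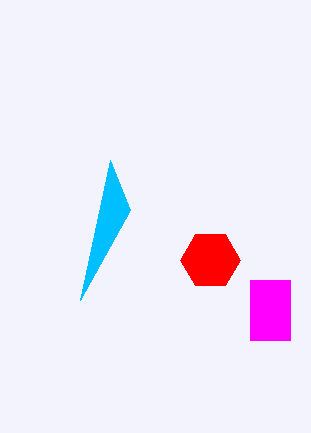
x1_1 = 130, y1_1 = 210, cx_2 = 210, cy_2 = 260, r_2 = 30, x0_3 = 250, y0_3 = 280, x1_3 = 290, y1_3 = 340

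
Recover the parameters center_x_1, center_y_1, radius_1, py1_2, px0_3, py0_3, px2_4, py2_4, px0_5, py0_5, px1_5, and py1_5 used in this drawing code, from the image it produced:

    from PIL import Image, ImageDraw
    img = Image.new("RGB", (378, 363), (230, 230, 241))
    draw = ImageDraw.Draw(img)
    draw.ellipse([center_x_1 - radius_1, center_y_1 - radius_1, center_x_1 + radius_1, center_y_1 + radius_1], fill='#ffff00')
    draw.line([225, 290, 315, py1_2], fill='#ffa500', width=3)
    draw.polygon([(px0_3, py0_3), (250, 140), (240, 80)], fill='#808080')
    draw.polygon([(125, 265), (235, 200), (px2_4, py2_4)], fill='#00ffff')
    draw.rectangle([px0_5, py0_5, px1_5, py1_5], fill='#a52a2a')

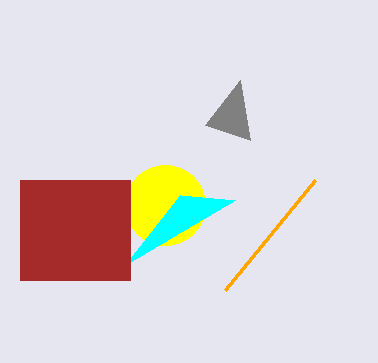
center_x_1 = 165
center_y_1 = 205
radius_1 = 40
py1_2 = 180
px0_3 = 205
py0_3 = 125
px2_4 = 180
py2_4 = 195
px0_5 = 20
py0_5 = 180
px1_5 = 130
py1_5 = 280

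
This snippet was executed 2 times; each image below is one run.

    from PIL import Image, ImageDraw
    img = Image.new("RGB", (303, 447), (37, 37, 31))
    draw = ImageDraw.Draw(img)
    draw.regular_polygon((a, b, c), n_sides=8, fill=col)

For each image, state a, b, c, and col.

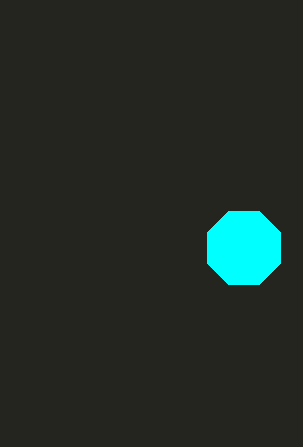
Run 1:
a = 244; b = 248; c = 40; col = 'cyan'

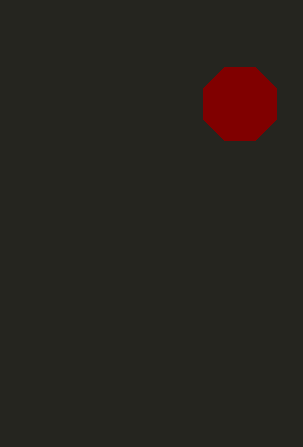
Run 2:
a = 240; b = 104; c = 40; col = 'maroon'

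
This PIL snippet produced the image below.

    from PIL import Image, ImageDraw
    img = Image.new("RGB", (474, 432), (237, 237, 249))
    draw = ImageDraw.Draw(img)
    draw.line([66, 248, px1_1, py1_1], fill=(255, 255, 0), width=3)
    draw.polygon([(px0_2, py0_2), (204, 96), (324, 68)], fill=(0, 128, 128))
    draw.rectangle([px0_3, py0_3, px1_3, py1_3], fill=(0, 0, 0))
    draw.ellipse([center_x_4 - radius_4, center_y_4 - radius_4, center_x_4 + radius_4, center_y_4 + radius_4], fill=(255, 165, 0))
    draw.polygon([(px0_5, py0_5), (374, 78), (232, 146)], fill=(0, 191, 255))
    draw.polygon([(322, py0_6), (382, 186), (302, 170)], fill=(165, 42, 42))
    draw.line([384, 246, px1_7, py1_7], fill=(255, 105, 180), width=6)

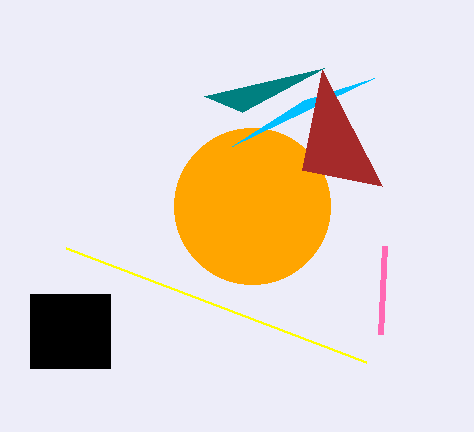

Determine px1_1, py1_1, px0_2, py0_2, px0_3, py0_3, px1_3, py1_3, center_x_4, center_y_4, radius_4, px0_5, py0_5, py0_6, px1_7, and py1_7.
px1_1 = 366; py1_1 = 362; px0_2 = 242; py0_2 = 112; px0_3 = 30; py0_3 = 294; px1_3 = 110; py1_3 = 368; center_x_4 = 252; center_y_4 = 206; radius_4 = 78; px0_5 = 304; py0_5 = 100; py0_6 = 70; px1_7 = 380; py1_7 = 334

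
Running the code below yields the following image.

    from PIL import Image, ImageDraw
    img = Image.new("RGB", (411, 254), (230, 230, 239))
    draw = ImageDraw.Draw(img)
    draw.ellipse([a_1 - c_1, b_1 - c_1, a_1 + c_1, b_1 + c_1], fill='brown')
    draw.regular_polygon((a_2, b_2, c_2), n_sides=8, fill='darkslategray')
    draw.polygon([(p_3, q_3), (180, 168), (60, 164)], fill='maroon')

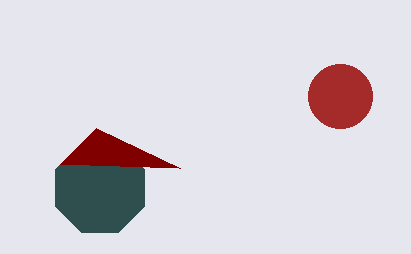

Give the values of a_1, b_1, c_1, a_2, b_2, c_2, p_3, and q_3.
a_1 = 340; b_1 = 96; c_1 = 32; a_2 = 100; b_2 = 188; c_2 = 48; p_3 = 96; q_3 = 128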